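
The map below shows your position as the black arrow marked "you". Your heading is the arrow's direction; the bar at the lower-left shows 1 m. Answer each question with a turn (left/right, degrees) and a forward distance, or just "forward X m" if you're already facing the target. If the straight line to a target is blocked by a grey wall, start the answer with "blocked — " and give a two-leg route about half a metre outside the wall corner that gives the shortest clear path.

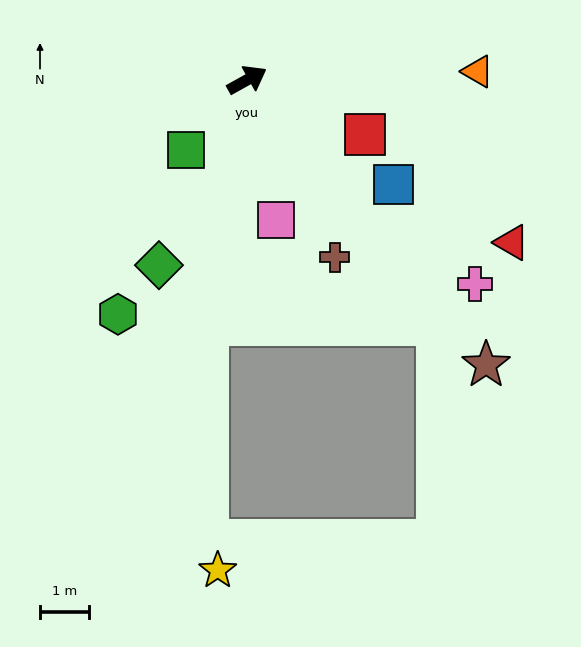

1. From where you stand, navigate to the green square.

turn right 160°, forward 1.9 m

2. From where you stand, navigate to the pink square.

turn right 108°, forward 2.9 m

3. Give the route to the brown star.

turn right 79°, forward 7.5 m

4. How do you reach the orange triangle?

turn right 27°, forward 4.7 m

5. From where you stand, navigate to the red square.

turn right 54°, forward 2.6 m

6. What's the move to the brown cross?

turn right 93°, forward 4.0 m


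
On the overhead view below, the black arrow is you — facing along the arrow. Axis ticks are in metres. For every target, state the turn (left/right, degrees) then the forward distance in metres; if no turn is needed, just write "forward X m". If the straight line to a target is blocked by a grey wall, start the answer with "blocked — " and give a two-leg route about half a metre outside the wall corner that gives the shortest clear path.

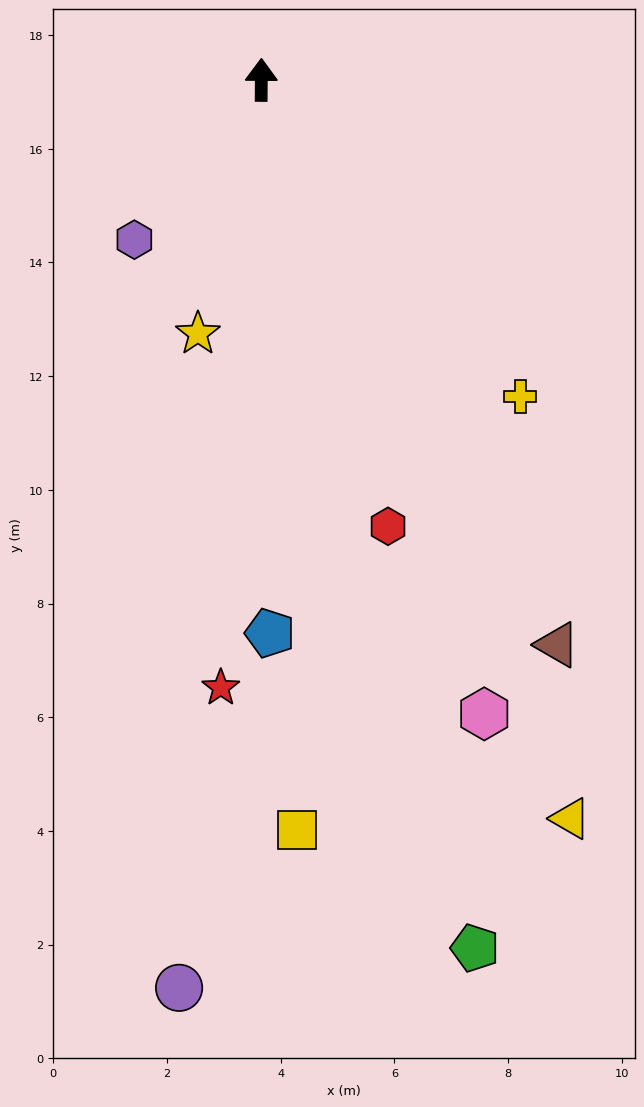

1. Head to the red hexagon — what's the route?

turn right 164°, forward 8.2 m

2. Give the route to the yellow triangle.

turn right 157°, forward 14.1 m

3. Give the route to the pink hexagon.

turn right 160°, forward 11.8 m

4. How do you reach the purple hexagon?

turn left 142°, forward 3.6 m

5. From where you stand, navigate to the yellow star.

turn left 166°, forward 4.6 m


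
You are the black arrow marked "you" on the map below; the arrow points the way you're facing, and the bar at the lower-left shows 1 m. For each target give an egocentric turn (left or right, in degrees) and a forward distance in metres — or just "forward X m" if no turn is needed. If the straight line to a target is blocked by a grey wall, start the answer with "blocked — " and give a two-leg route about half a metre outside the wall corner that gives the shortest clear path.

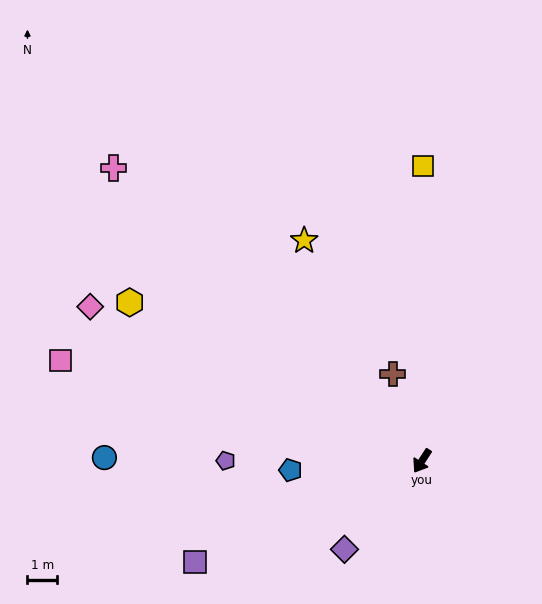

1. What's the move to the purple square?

turn right 33°, forward 8.4 m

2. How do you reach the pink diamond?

turn right 82°, forward 12.3 m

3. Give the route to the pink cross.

turn right 101°, forward 14.3 m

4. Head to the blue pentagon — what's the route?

turn right 53°, forward 4.4 m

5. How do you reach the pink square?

turn right 73°, forward 12.6 m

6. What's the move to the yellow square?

turn right 147°, forward 9.9 m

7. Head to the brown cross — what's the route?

turn right 129°, forward 3.1 m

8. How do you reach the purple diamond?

turn right 8°, forward 4.0 m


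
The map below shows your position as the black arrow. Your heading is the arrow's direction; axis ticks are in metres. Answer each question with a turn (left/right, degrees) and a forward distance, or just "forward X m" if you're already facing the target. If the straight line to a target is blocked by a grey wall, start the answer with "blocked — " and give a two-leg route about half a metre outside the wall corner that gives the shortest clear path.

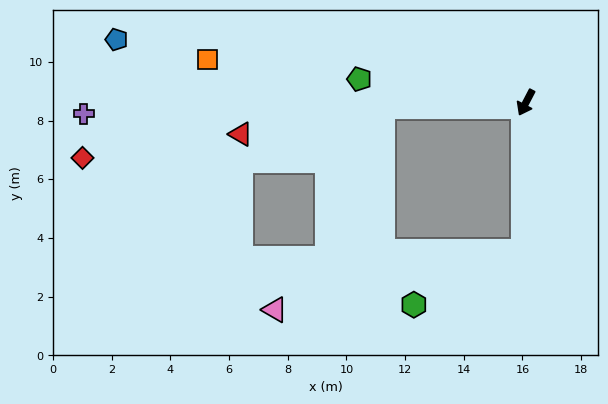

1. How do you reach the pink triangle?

blocked — turn left 26°, forward 5.1 m, then turn right 75°, forward 8.7 m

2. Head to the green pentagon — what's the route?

turn right 70°, forward 5.7 m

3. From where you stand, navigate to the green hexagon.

blocked — turn left 26°, forward 5.1 m, then turn right 62°, forward 4.1 m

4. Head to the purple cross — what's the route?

turn right 61°, forward 15.1 m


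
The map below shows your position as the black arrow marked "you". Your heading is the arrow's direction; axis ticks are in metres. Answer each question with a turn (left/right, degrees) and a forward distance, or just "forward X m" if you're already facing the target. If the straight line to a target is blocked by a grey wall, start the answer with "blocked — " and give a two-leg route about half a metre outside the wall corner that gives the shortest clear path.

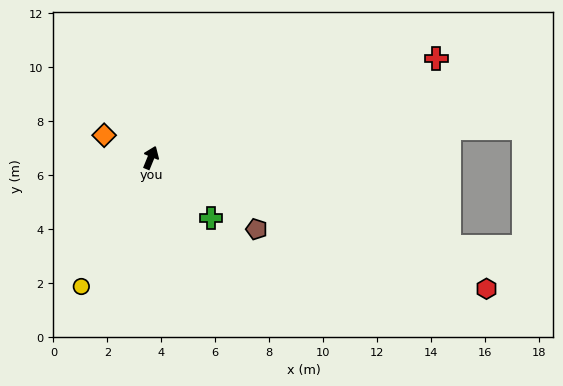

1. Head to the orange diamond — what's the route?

turn left 87°, forward 1.9 m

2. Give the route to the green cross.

turn right 113°, forward 3.2 m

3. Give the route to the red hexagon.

turn right 89°, forward 13.4 m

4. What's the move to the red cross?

turn right 49°, forward 11.2 m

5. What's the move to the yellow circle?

turn left 174°, forward 5.4 m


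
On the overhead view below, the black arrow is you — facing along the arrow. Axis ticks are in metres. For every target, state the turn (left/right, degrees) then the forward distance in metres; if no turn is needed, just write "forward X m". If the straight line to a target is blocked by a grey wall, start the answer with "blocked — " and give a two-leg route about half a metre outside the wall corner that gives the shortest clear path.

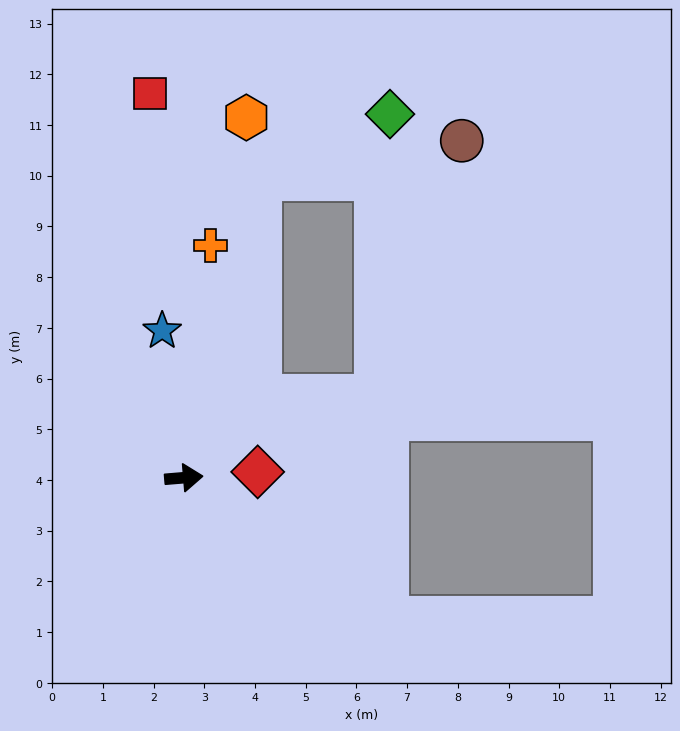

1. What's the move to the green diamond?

blocked — turn left 71°, forward 6.1 m, then turn right 49°, forward 2.9 m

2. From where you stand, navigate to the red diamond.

forward 1.5 m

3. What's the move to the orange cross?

turn left 79°, forward 4.6 m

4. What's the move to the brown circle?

blocked — turn left 71°, forward 6.1 m, then turn right 65°, forward 4.1 m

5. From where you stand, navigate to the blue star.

turn left 94°, forward 2.9 m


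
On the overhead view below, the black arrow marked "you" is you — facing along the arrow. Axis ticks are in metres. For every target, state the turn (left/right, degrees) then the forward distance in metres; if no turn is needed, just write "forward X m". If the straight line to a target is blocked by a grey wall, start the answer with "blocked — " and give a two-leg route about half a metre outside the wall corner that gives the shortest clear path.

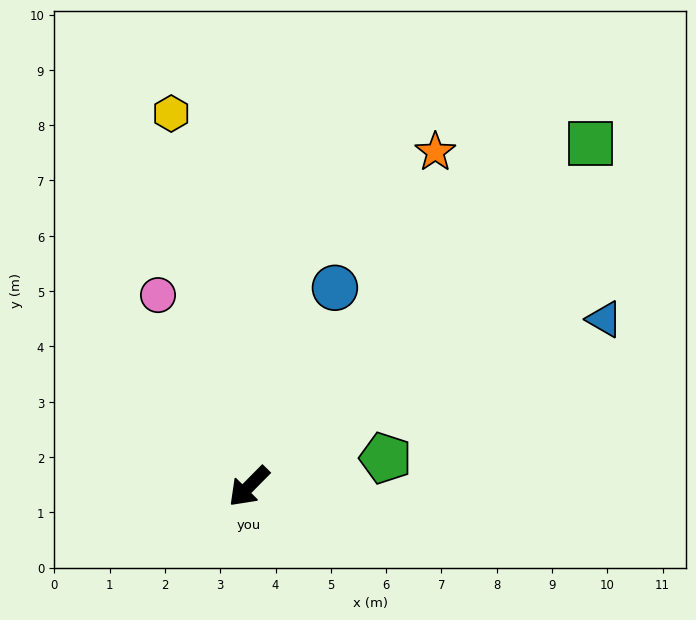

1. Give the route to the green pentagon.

turn left 146°, forward 2.5 m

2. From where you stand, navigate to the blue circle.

turn right 159°, forward 3.9 m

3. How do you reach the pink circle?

turn right 110°, forward 3.8 m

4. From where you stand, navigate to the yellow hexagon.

turn right 124°, forward 6.9 m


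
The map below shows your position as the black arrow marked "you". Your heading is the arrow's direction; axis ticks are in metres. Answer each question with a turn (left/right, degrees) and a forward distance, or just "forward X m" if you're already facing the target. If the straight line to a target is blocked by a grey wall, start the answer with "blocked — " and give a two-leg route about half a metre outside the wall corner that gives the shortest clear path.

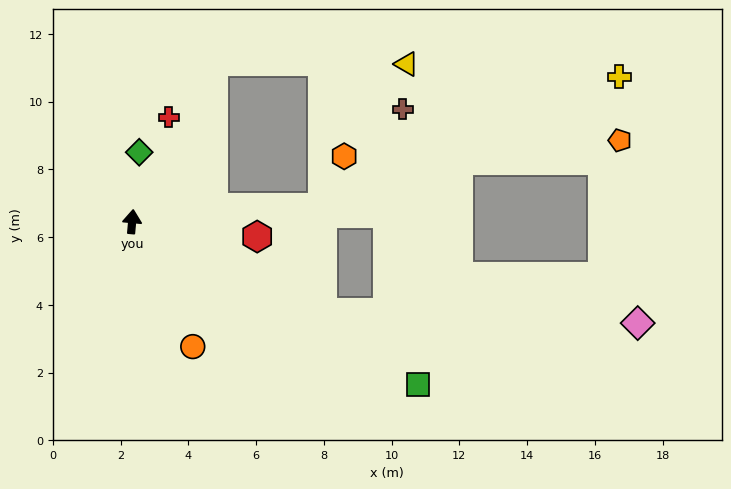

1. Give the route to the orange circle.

turn right 149°, forward 4.1 m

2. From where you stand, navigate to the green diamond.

forward 2.1 m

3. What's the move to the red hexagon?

turn right 92°, forward 3.7 m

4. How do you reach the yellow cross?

blocked — turn right 81°, forward 5.6 m, then turn left 20°, forward 9.6 m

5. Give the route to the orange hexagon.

blocked — turn right 81°, forward 5.6 m, then turn left 63°, forward 1.6 m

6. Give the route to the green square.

turn right 115°, forward 9.7 m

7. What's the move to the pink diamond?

blocked — turn right 110°, forward 6.2 m, then turn left 23°, forward 9.3 m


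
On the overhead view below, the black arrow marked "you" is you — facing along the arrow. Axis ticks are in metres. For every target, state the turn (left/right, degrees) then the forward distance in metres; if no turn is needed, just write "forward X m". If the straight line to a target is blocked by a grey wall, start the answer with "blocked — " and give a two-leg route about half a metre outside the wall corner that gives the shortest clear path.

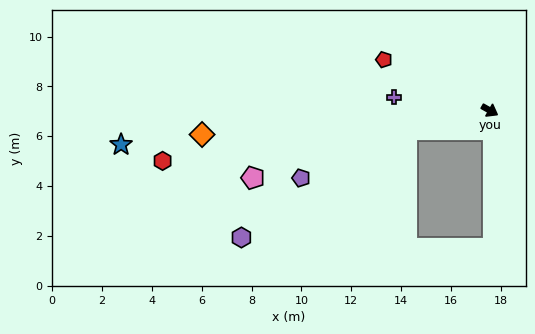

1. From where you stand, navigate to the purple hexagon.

blocked — turn right 137°, forward 3.4 m, then turn left 20°, forward 7.9 m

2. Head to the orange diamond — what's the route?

turn right 146°, forward 11.6 m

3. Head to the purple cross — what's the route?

turn right 158°, forward 3.9 m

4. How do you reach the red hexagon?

turn right 142°, forward 13.3 m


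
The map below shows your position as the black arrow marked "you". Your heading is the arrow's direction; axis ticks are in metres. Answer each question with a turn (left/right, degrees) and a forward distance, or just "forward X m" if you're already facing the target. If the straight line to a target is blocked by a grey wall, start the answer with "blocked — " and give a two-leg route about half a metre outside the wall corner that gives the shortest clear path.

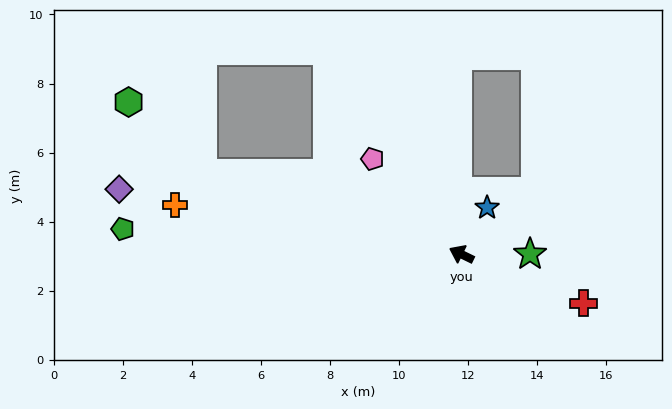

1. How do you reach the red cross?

turn right 176°, forward 3.8 m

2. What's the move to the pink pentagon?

turn right 21°, forward 3.8 m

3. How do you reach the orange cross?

turn left 16°, forward 8.4 m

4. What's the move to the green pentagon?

turn left 22°, forward 9.8 m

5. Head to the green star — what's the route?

turn right 154°, forward 2.0 m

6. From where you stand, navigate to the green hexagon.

blocked — turn left 9°, forward 7.9 m, then turn right 27°, forward 3.0 m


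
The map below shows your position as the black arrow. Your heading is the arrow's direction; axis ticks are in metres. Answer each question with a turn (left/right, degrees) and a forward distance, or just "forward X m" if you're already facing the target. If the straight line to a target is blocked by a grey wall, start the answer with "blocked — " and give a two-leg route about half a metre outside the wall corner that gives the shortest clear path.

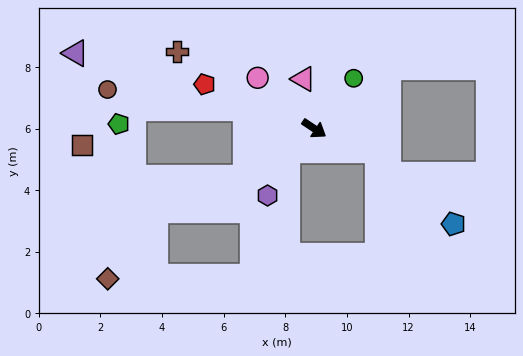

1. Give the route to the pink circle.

turn left 172°, forward 2.5 m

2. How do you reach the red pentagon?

turn right 168°, forward 3.8 m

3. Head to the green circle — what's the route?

turn left 86°, forward 2.1 m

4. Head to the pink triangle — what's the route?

turn left 136°, forward 1.6 m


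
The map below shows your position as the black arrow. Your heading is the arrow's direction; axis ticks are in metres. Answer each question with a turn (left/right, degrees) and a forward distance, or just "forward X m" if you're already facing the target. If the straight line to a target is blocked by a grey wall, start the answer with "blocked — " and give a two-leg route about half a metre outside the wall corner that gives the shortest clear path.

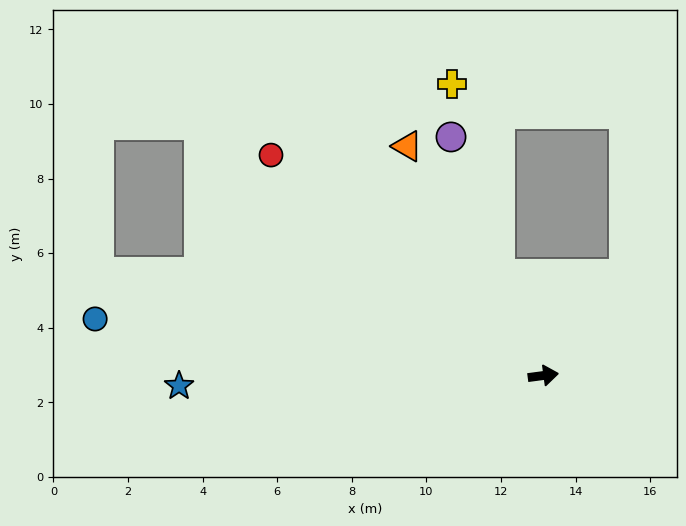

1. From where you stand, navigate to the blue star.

turn left 174°, forward 9.8 m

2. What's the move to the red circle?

turn left 133°, forward 9.4 m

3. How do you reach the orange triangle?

turn left 113°, forward 7.1 m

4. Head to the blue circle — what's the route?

turn left 165°, forward 12.1 m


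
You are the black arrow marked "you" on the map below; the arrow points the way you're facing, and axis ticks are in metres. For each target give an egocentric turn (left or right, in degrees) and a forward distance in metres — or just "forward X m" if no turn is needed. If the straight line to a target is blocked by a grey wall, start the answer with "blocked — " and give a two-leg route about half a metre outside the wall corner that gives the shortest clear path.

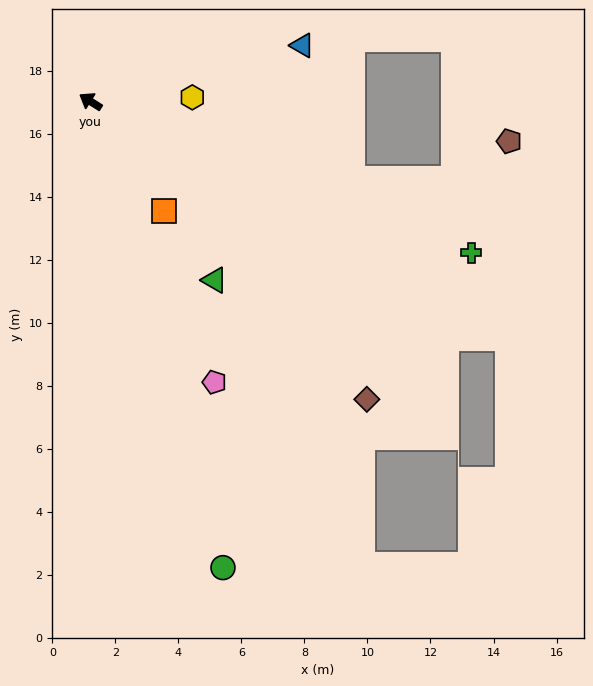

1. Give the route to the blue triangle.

turn right 133°, forward 6.9 m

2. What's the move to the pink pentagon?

turn left 146°, forward 9.7 m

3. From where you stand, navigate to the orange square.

turn left 156°, forward 4.2 m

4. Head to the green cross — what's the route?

turn right 170°, forward 13.0 m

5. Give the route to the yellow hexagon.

turn right 146°, forward 3.2 m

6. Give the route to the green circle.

turn left 138°, forward 15.4 m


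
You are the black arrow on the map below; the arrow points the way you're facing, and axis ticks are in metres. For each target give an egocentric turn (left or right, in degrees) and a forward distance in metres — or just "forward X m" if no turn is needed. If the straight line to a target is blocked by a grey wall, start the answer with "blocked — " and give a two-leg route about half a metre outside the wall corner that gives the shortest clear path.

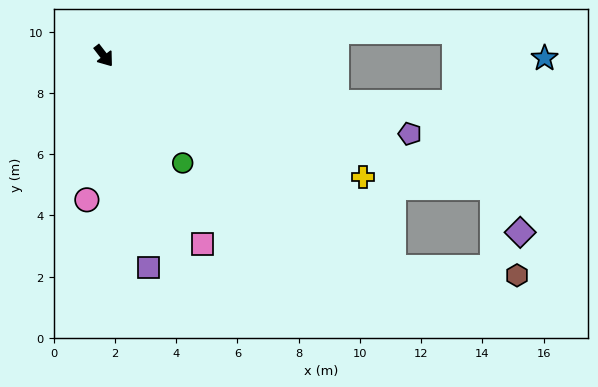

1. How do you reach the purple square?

turn right 26°, forward 7.1 m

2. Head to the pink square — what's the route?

turn right 10°, forward 6.9 m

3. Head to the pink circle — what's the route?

turn right 44°, forward 4.7 m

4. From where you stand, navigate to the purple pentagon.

turn left 38°, forward 10.3 m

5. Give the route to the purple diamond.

blocked — turn left 34°, forward 13.4 m, then turn right 41°, forward 1.7 m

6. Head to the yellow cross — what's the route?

turn left 27°, forward 9.3 m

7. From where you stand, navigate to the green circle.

forward 4.3 m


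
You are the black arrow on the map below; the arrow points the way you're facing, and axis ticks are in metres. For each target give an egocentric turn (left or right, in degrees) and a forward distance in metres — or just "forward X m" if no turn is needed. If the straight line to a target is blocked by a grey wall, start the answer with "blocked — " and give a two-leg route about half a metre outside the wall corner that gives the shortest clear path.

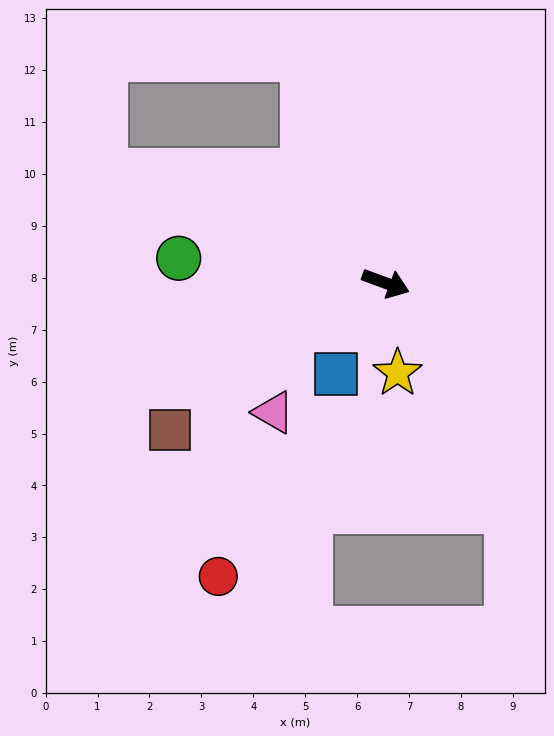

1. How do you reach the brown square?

turn right 126°, forward 5.0 m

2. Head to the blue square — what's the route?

turn right 98°, forward 2.0 m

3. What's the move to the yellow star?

turn right 62°, forward 1.7 m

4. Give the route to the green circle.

turn right 167°, forward 4.0 m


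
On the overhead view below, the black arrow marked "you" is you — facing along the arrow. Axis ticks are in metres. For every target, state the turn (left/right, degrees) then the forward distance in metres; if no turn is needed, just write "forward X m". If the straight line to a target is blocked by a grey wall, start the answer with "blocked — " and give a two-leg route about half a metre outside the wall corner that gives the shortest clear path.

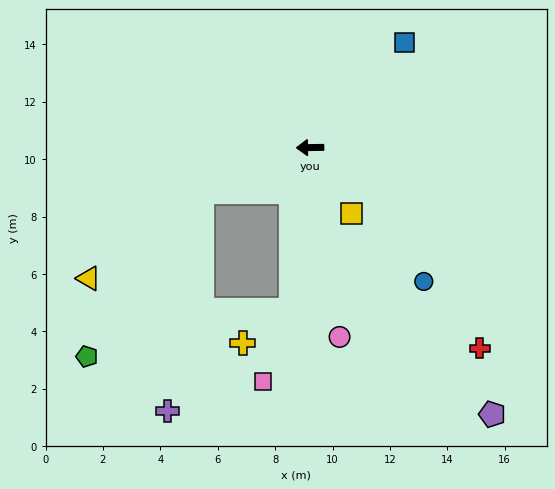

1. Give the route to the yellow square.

turn left 121°, forward 2.7 m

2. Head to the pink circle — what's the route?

turn left 98°, forward 6.7 m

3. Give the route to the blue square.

turn right 133°, forward 4.9 m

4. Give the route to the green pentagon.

blocked — turn left 21°, forward 4.1 m, then turn left 33°, forward 7.0 m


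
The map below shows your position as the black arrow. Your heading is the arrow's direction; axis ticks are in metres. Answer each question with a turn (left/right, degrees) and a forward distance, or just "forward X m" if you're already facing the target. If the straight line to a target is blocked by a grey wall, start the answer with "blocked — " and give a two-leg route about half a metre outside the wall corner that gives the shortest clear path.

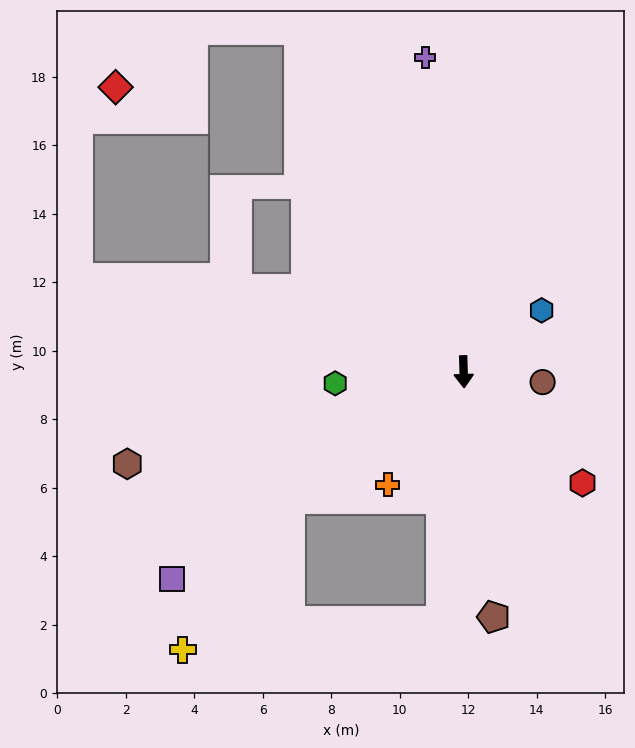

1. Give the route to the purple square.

turn right 56°, forward 10.5 m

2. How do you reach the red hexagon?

turn left 45°, forward 4.8 m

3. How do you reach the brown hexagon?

turn right 76°, forward 10.2 m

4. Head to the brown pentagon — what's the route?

turn left 5°, forward 7.2 m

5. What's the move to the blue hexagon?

turn left 126°, forward 2.9 m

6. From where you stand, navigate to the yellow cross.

blocked — turn right 55°, forward 6.3 m, then turn left 18°, forward 5.4 m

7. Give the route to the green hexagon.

turn right 87°, forward 3.8 m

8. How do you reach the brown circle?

turn left 81°, forward 2.3 m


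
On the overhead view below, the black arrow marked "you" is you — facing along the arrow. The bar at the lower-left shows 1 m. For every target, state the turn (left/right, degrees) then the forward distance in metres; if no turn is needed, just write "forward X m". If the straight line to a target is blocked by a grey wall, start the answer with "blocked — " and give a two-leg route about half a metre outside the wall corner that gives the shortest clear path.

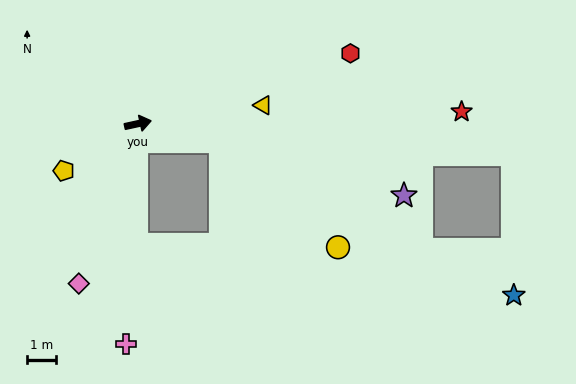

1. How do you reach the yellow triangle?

turn right 4°, forward 4.3 m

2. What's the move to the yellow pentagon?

turn right 160°, forward 3.0 m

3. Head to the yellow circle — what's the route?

blocked — turn right 24°, forward 2.9 m, then turn right 30°, forward 5.4 m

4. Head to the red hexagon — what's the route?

turn left 6°, forward 7.6 m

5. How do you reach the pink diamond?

turn right 123°, forward 5.8 m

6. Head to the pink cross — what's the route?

turn right 105°, forward 7.5 m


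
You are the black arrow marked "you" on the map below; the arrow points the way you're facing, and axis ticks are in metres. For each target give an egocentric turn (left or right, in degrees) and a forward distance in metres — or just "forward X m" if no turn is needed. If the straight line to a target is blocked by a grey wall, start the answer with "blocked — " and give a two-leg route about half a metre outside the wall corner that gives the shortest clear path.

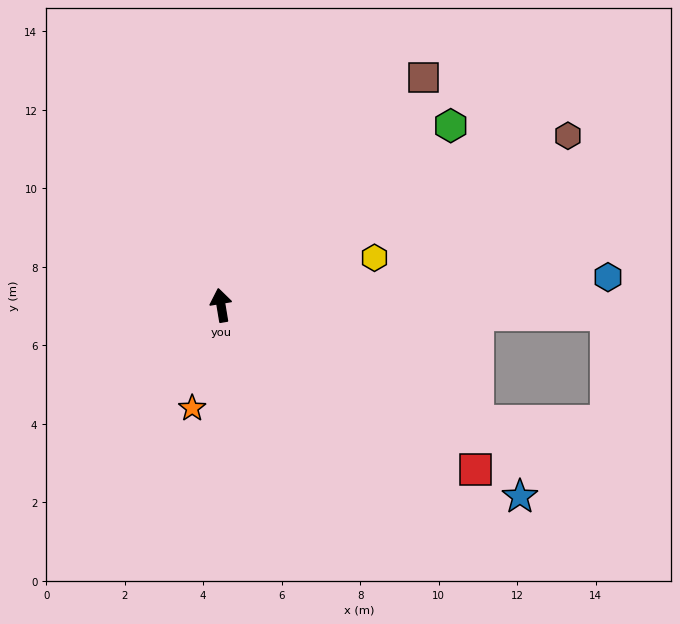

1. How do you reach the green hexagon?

turn right 61°, forward 7.4 m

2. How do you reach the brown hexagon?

turn right 73°, forward 9.8 m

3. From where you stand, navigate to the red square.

turn right 132°, forward 7.7 m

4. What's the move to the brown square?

turn right 51°, forward 7.8 m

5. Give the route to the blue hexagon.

turn right 95°, forward 9.9 m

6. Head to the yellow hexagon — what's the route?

turn right 82°, forward 4.1 m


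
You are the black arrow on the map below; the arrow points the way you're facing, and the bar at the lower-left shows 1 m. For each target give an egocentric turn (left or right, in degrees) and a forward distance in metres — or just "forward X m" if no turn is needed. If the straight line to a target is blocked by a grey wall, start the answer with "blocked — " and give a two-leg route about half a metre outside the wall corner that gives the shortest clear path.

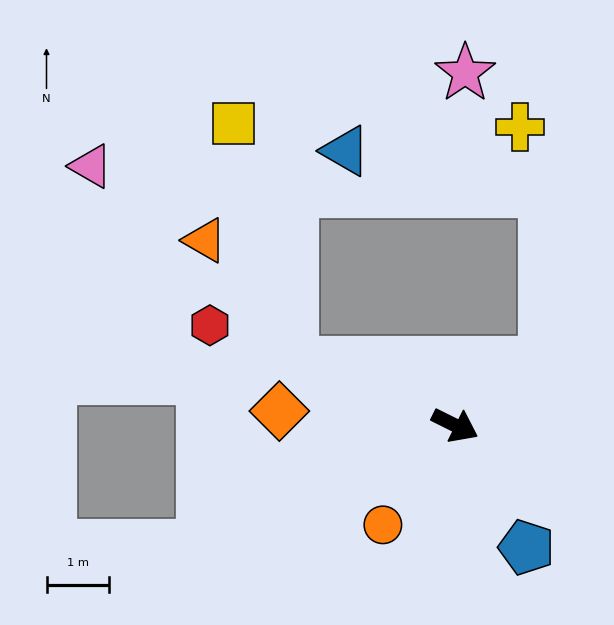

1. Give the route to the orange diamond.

turn right 158°, forward 2.8 m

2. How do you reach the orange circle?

turn right 100°, forward 2.0 m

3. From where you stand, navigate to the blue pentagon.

turn right 33°, forward 2.3 m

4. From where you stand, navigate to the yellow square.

blocked — turn right 174°, forward 2.8 m, then turn right 56°, forward 4.0 m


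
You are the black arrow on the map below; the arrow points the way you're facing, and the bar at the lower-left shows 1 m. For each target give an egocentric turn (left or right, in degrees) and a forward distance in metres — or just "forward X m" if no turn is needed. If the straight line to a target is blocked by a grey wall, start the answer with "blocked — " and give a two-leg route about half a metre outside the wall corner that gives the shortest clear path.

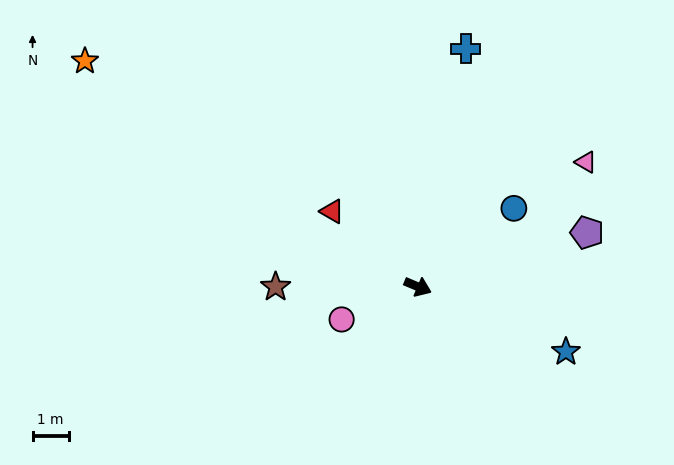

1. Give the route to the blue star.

forward 4.5 m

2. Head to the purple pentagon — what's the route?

turn left 40°, forward 4.9 m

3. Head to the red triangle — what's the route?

turn left 161°, forward 3.2 m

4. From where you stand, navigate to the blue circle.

turn left 62°, forward 3.4 m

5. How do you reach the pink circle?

turn right 134°, forward 2.3 m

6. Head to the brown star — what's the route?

turn right 157°, forward 3.9 m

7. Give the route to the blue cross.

turn left 101°, forward 6.7 m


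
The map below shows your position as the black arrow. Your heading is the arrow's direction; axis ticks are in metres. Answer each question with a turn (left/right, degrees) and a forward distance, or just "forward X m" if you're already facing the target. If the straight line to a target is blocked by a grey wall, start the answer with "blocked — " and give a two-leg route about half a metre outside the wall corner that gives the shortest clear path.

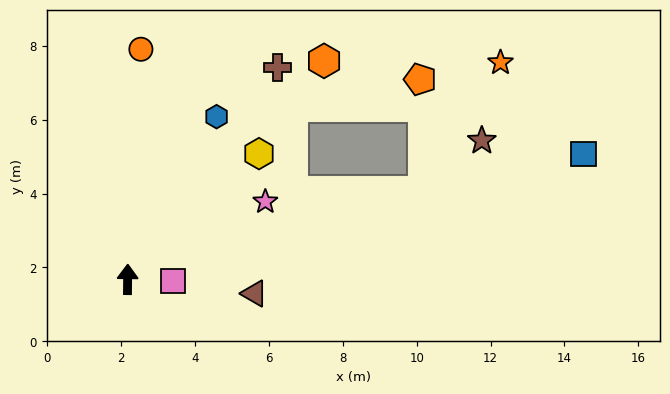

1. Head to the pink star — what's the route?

turn right 60°, forward 4.3 m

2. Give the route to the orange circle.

turn right 3°, forward 6.2 m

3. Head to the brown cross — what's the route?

turn right 35°, forward 7.0 m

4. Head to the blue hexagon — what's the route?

turn right 28°, forward 5.0 m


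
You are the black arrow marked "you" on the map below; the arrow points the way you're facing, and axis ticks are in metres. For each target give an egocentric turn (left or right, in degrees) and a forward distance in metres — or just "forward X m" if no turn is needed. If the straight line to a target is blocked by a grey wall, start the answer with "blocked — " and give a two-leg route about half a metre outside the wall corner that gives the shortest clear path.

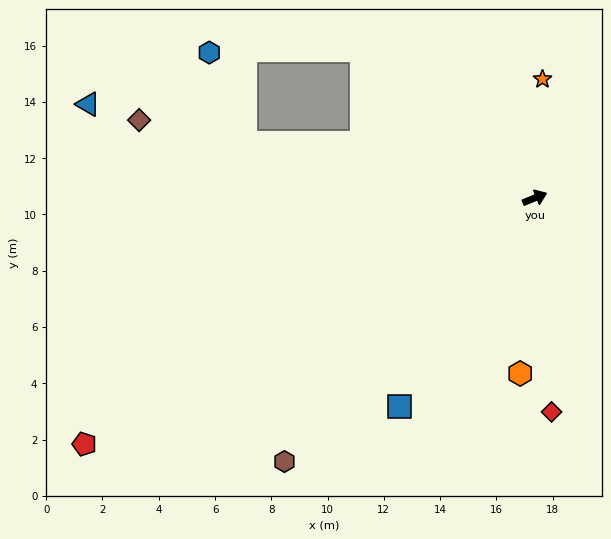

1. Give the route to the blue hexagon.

blocked — turn left 147°, forward 10.5 m, then turn right 58°, forward 3.4 m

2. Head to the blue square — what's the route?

turn right 145°, forward 8.8 m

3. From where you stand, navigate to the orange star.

turn left 64°, forward 4.2 m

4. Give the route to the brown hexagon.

turn right 156°, forward 12.9 m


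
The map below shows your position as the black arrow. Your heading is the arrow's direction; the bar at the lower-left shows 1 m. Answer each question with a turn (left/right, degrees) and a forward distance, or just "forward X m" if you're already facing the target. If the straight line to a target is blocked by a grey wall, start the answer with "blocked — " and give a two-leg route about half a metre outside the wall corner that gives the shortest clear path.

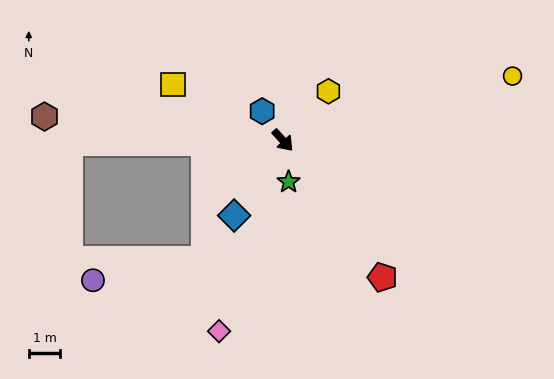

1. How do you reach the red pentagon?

turn right 6°, forward 5.4 m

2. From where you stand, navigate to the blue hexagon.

turn left 173°, forward 1.1 m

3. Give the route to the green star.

turn right 35°, forward 1.3 m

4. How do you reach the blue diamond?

turn right 75°, forward 2.8 m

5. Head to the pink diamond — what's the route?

turn right 61°, forward 6.4 m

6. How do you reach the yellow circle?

turn left 63°, forward 7.6 m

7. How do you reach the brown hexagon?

turn right 138°, forward 7.6 m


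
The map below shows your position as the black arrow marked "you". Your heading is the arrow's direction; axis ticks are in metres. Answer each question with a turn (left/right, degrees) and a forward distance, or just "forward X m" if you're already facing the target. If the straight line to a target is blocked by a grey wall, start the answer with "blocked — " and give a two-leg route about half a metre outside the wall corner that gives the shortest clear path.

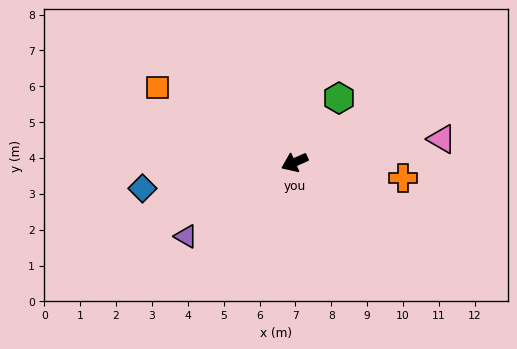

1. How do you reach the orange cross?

turn left 148°, forward 3.1 m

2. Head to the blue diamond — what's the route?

turn right 14°, forward 4.3 m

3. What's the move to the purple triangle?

turn left 10°, forward 3.7 m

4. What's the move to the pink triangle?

turn left 165°, forward 4.2 m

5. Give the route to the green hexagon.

turn right 149°, forward 2.2 m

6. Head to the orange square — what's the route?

turn right 53°, forward 4.3 m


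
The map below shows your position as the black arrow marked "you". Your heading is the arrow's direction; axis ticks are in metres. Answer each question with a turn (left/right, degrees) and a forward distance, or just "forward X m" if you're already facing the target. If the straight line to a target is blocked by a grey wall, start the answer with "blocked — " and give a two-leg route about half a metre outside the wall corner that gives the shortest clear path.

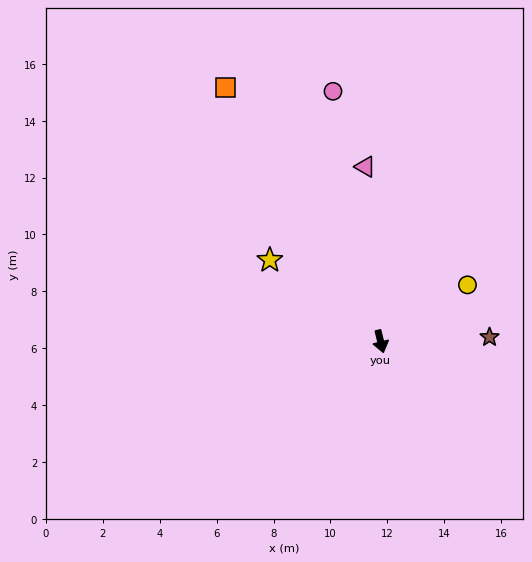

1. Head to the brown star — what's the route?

turn left 79°, forward 3.8 m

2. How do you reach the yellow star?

turn right 140°, forward 4.8 m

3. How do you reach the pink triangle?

turn left 171°, forward 6.2 m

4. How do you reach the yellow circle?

turn left 109°, forward 3.6 m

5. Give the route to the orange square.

turn right 162°, forward 10.5 m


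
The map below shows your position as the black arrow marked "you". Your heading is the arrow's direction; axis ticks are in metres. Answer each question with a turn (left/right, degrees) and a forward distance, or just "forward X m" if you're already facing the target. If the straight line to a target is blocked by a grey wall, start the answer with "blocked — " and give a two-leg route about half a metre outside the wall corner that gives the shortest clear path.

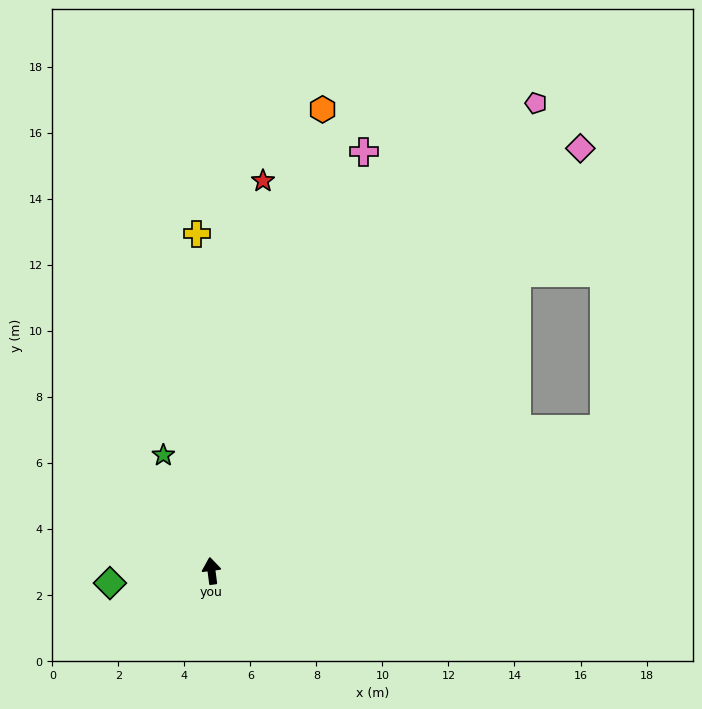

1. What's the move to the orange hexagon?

turn right 21°, forward 14.4 m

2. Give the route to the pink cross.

turn right 27°, forward 13.5 m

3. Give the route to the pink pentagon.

turn right 42°, forward 17.2 m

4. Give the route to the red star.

turn right 15°, forward 11.9 m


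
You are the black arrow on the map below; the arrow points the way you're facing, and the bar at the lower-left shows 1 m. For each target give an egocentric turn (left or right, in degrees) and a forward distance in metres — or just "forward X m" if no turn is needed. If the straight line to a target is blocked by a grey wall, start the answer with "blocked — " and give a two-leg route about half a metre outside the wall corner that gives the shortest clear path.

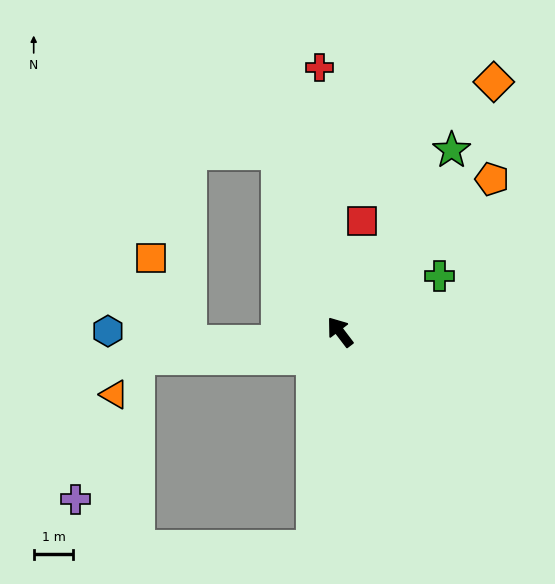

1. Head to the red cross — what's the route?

turn right 33°, forward 6.7 m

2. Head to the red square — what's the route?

turn right 49°, forward 2.8 m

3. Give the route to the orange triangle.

blocked — turn left 60°, forward 5.1 m, then turn left 49°, forward 1.1 m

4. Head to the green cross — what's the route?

turn right 98°, forward 2.9 m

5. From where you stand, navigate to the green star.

turn right 69°, forward 5.4 m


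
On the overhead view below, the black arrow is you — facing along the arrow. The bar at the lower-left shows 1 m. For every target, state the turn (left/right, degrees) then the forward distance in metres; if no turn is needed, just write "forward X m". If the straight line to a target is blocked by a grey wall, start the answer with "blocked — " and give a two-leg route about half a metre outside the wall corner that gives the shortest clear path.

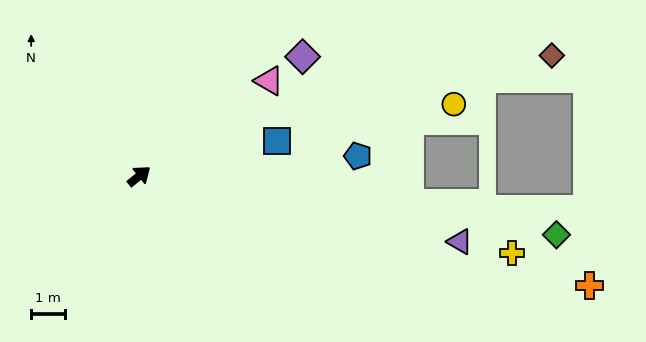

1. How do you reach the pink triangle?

turn right 3°, forward 4.7 m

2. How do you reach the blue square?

turn right 25°, forward 4.1 m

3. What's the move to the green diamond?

turn right 47°, forward 12.3 m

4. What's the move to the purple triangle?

turn right 51°, forward 9.6 m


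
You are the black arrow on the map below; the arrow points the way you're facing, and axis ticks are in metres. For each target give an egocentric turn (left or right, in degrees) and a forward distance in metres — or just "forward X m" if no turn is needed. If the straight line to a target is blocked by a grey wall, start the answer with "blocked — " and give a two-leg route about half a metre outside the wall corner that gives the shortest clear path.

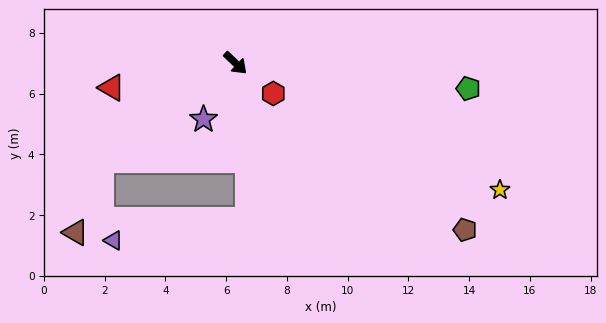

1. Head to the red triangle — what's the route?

turn right 125°, forward 4.2 m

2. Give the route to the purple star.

turn right 76°, forward 2.1 m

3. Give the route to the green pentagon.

turn left 37°, forward 7.7 m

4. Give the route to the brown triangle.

blocked — turn right 100°, forward 5.5 m, then turn left 34°, forward 2.5 m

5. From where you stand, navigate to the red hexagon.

turn left 5°, forward 1.6 m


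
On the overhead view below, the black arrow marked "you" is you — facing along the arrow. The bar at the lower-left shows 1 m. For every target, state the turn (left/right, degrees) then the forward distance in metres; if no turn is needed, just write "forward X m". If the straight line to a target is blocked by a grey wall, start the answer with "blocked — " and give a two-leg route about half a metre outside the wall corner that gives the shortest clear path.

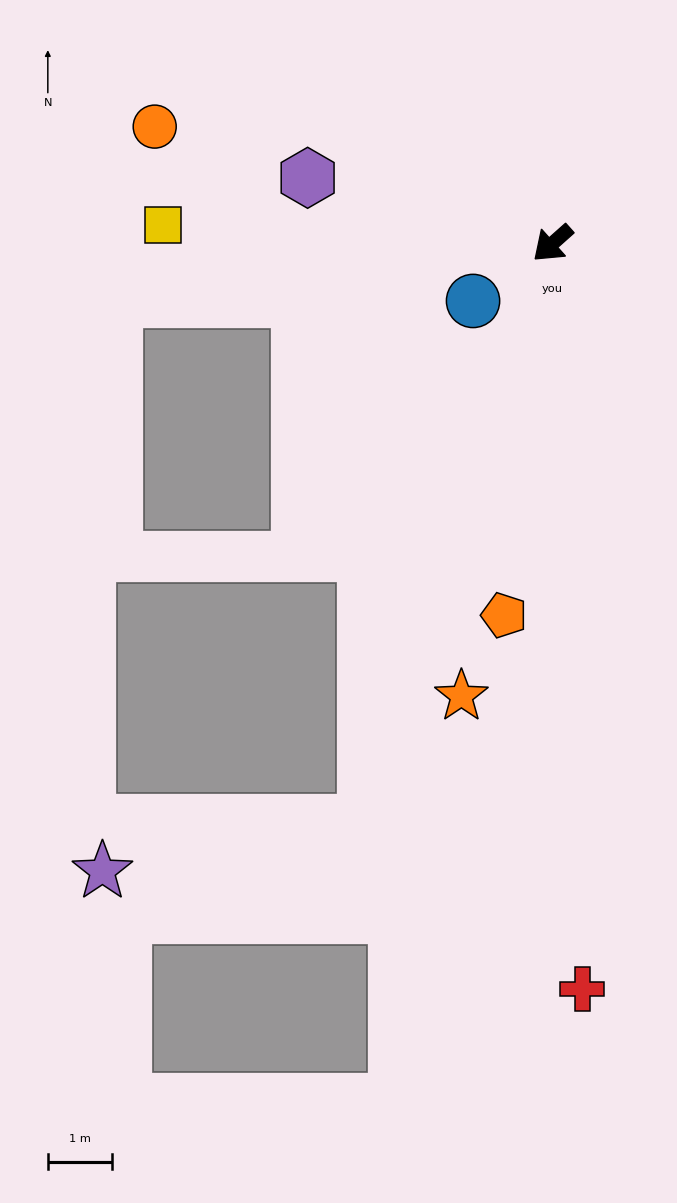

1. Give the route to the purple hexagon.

turn right 57°, forward 3.9 m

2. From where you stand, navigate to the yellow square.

turn right 44°, forward 6.0 m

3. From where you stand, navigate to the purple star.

blocked — turn left 30°, forward 9.4 m, then turn right 61°, forward 4.1 m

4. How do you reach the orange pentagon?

turn left 41°, forward 5.8 m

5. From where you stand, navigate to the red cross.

turn left 51°, forward 11.5 m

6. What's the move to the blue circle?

turn right 6°, forward 1.5 m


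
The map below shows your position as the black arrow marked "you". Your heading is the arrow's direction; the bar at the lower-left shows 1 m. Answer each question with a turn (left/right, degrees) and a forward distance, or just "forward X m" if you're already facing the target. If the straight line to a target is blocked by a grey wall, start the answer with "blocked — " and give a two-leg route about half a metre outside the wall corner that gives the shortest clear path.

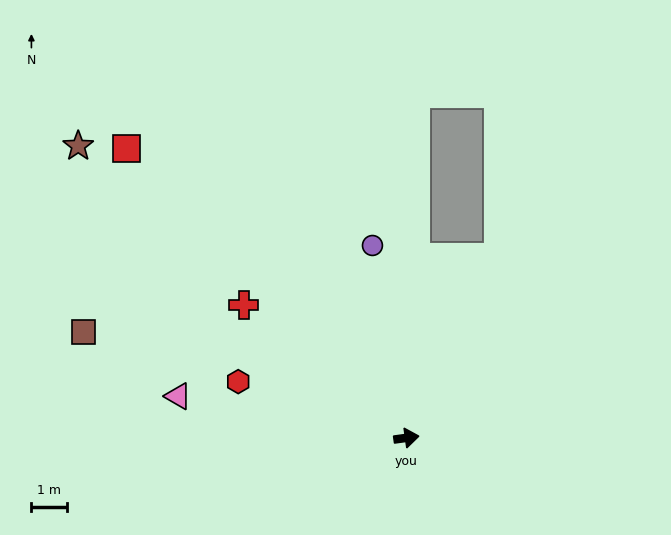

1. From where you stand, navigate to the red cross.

turn left 133°, forward 5.9 m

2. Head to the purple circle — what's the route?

turn left 92°, forward 5.5 m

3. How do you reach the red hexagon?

turn left 154°, forward 5.0 m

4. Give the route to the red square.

turn left 126°, forward 11.3 m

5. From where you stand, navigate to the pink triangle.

turn left 162°, forward 6.5 m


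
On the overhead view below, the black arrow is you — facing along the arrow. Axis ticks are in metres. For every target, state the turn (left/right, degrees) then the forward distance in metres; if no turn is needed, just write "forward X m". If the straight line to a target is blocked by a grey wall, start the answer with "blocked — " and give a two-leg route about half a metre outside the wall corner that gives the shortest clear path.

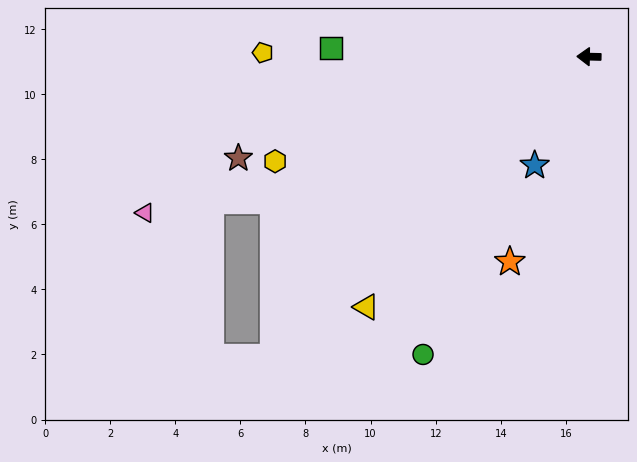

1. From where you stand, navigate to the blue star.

turn left 65°, forward 3.7 m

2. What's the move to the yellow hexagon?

turn left 20°, forward 10.2 m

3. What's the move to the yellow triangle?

turn left 50°, forward 10.3 m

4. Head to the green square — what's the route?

forward 7.9 m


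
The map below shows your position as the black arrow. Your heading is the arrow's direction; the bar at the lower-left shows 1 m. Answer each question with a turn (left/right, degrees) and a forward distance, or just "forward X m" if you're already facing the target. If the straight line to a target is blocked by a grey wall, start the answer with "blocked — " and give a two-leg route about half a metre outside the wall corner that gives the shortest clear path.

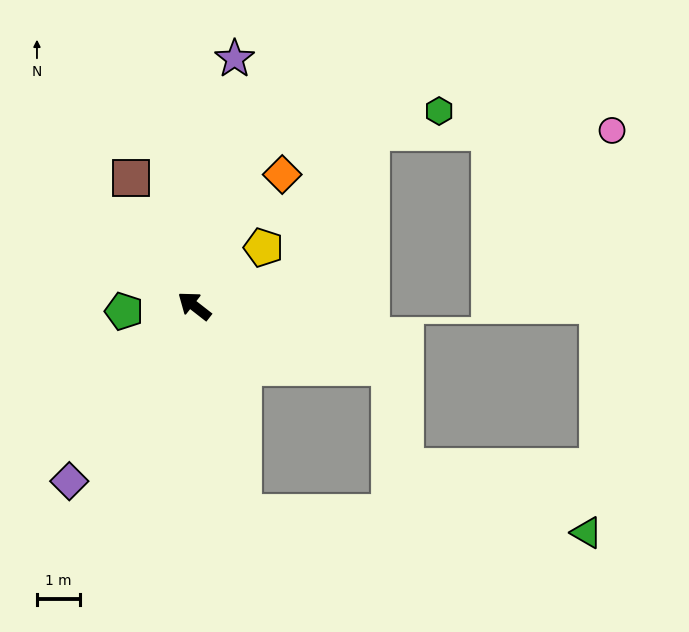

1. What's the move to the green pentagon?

turn left 42°, forward 1.6 m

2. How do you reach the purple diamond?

turn left 92°, forward 5.0 m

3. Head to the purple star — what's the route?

turn right 61°, forward 5.8 m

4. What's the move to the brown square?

turn right 26°, forward 3.3 m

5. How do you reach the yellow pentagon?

turn right 102°, forward 2.1 m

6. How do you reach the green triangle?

blocked — turn left 141°, forward 4.9 m, then turn left 74°, forward 8.0 m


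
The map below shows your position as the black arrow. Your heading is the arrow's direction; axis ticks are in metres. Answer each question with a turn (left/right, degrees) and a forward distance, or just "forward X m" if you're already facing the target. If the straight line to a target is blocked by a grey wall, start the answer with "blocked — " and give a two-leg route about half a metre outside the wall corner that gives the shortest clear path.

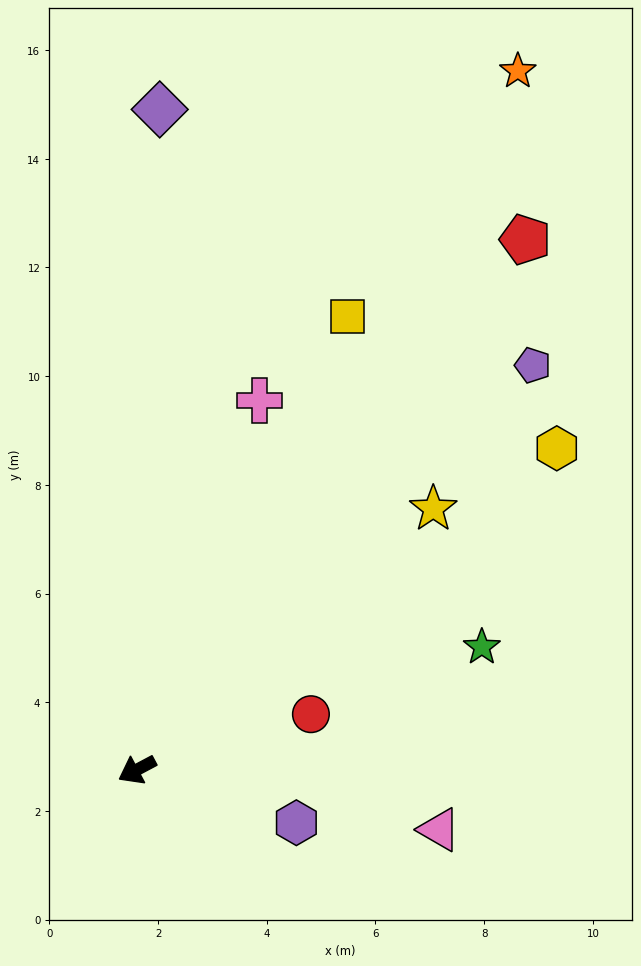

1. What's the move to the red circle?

turn left 170°, forward 3.4 m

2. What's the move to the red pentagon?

turn right 154°, forward 12.1 m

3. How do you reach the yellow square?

turn right 143°, forward 9.2 m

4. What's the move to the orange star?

turn right 147°, forward 14.6 m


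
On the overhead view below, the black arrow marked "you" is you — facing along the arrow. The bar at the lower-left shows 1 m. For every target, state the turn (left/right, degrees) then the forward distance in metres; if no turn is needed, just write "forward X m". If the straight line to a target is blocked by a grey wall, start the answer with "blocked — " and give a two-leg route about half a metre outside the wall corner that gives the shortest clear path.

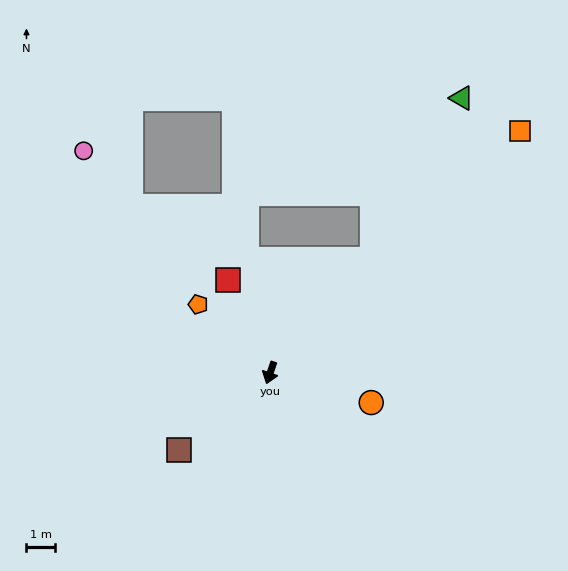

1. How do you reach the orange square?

turn left 153°, forward 12.1 m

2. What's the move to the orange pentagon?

turn right 115°, forward 3.4 m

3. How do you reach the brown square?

turn right 31°, forward 4.2 m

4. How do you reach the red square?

turn right 137°, forward 3.5 m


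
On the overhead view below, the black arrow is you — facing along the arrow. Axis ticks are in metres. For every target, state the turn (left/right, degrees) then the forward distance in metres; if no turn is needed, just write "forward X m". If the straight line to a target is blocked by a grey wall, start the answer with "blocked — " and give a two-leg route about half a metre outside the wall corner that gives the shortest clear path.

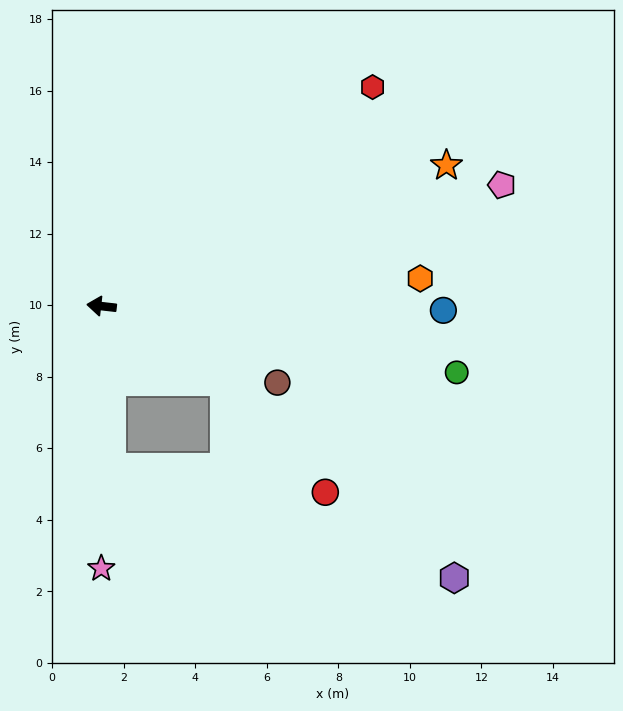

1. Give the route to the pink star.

turn left 96°, forward 7.3 m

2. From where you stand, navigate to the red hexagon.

turn right 135°, forward 9.7 m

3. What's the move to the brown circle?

turn left 163°, forward 5.4 m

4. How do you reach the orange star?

turn right 151°, forward 10.4 m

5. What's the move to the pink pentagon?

turn right 157°, forward 11.7 m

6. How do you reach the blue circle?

turn right 174°, forward 9.6 m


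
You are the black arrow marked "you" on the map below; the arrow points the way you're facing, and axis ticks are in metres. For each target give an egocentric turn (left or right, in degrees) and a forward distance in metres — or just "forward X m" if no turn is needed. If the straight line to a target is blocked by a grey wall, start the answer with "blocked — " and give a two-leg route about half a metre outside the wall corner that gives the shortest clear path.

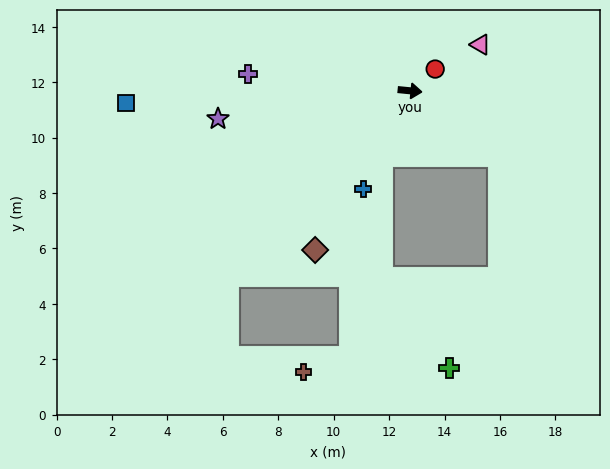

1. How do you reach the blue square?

turn right 172°, forward 10.3 m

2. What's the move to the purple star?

turn right 166°, forward 7.0 m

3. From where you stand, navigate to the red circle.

turn left 46°, forward 1.2 m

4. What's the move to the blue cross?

turn right 110°, forward 3.9 m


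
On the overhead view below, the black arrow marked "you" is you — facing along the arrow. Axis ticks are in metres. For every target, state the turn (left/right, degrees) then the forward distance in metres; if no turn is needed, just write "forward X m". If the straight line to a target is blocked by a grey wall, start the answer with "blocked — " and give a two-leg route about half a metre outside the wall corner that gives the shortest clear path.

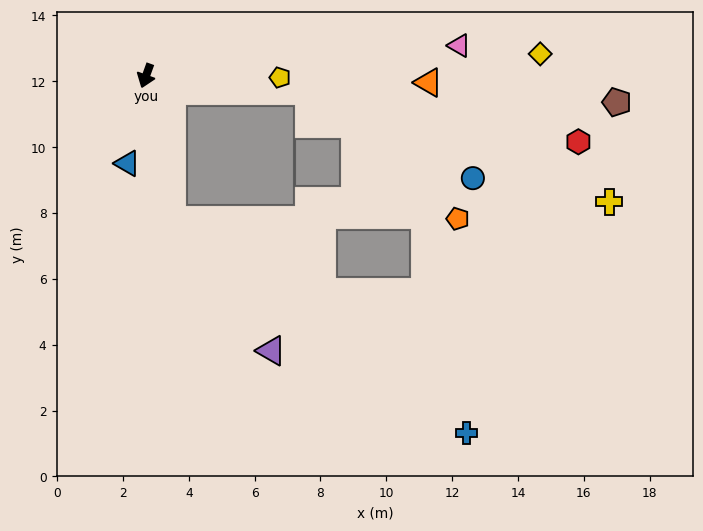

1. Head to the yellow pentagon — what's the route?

turn left 109°, forward 4.1 m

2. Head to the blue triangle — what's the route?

turn left 8°, forward 2.7 m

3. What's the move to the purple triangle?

blocked — turn left 30°, forward 4.5 m, then turn left 27°, forward 5.0 m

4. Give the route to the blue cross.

blocked — turn left 30°, forward 4.5 m, then turn left 44°, forward 11.0 m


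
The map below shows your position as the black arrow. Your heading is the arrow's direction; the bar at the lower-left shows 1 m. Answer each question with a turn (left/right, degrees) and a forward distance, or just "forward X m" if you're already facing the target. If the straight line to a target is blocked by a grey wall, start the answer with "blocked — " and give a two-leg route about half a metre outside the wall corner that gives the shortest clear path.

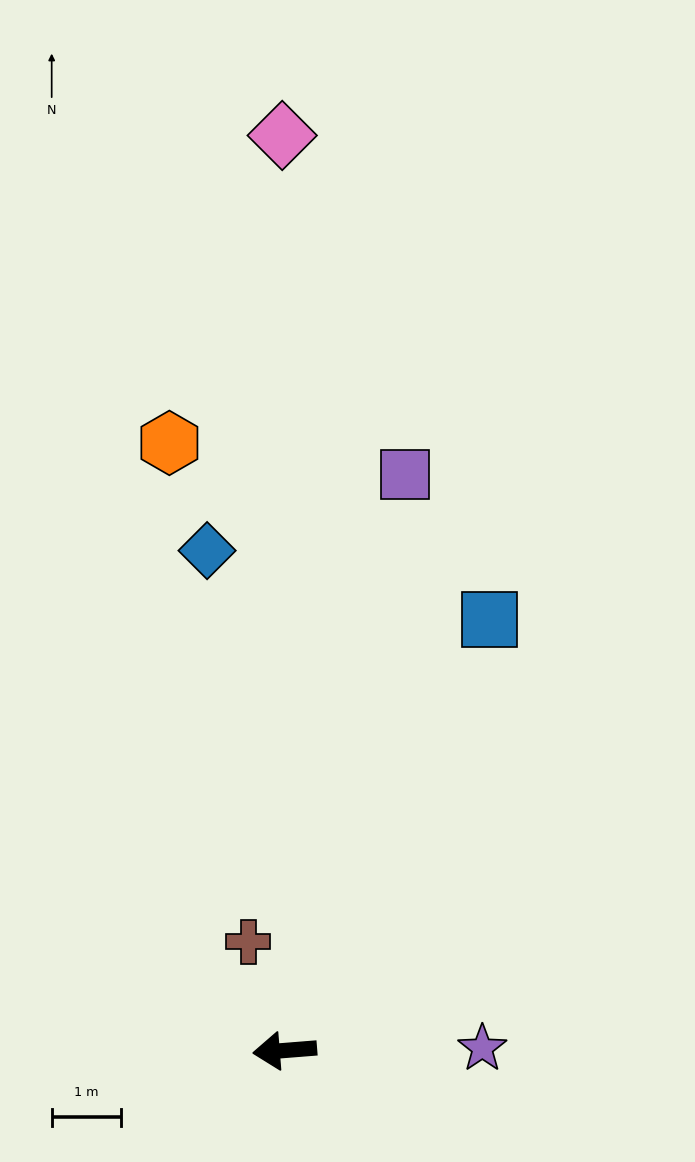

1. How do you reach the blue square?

turn right 120°, forward 6.9 m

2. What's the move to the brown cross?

turn right 76°, forward 1.7 m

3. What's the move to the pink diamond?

turn right 94°, forward 13.2 m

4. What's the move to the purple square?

turn right 106°, forward 8.5 m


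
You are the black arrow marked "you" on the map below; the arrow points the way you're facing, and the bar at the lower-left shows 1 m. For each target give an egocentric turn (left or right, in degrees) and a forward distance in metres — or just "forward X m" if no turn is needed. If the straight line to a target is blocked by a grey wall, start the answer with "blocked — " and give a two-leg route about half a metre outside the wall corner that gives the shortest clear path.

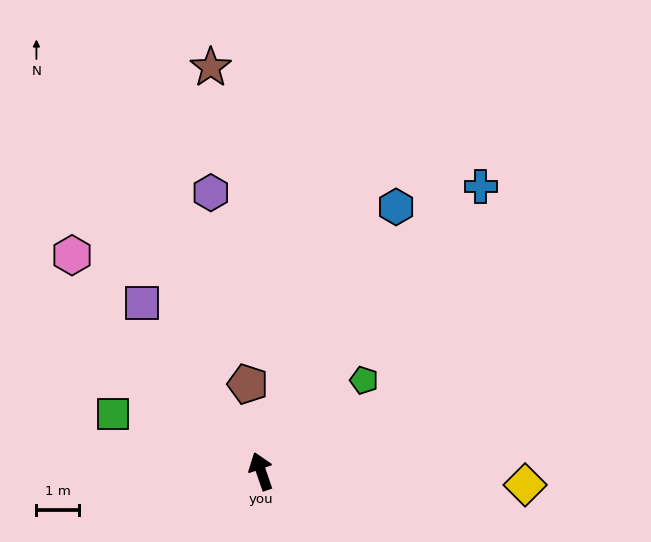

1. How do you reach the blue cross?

turn right 57°, forward 8.4 m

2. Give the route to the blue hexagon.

turn right 46°, forward 6.9 m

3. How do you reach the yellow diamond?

turn right 112°, forward 6.2 m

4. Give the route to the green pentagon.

turn right 68°, forward 3.2 m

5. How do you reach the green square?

turn left 50°, forward 3.7 m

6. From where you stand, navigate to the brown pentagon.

turn right 10°, forward 2.1 m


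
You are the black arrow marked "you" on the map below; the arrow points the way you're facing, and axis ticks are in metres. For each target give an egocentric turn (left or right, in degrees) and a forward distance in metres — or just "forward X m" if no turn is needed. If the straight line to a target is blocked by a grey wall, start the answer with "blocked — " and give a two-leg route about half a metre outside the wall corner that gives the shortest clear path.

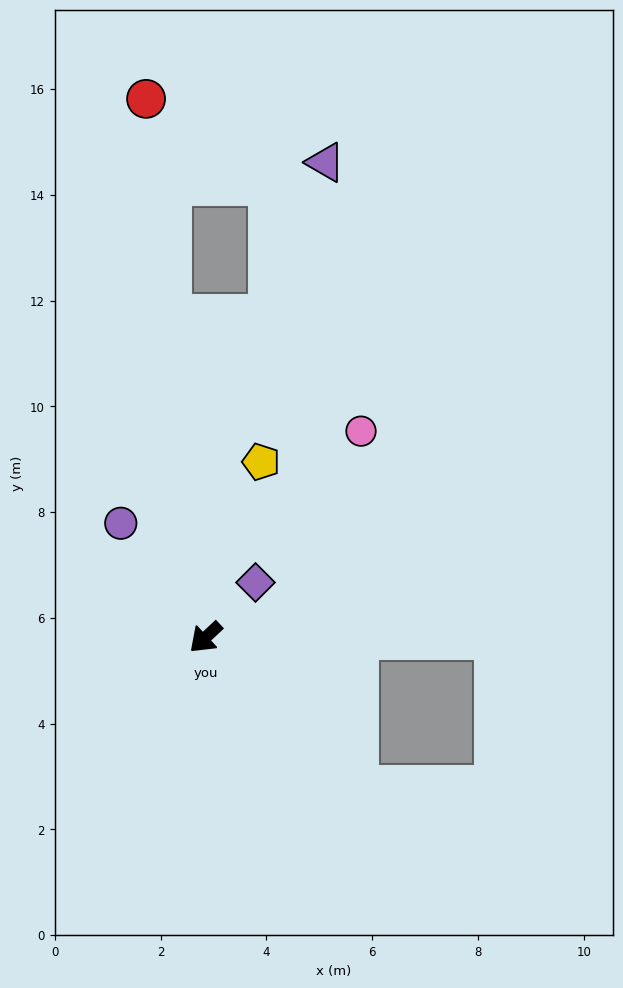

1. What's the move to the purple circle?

turn right 96°, forward 2.7 m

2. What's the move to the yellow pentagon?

turn right 151°, forward 3.5 m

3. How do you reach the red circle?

turn right 127°, forward 10.2 m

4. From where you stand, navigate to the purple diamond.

turn right 175°, forward 1.4 m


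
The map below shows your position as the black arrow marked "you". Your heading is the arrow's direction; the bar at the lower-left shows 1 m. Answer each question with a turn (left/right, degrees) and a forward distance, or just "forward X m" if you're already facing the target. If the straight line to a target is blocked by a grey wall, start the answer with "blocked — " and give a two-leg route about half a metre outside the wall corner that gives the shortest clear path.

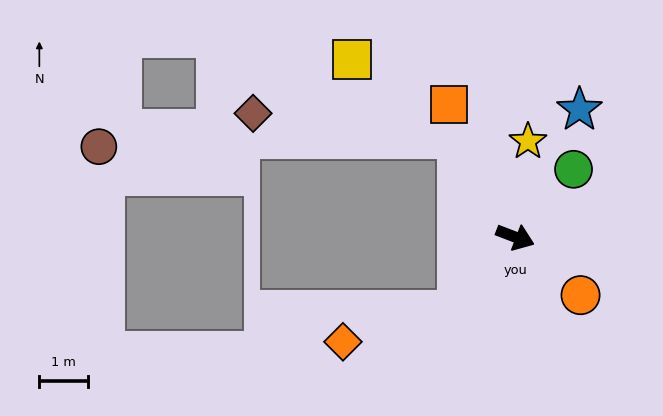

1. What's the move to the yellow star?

turn left 103°, forward 2.0 m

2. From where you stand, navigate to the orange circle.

turn right 21°, forward 1.8 m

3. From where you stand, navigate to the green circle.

turn left 70°, forward 1.8 m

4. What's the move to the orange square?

turn left 138°, forward 3.1 m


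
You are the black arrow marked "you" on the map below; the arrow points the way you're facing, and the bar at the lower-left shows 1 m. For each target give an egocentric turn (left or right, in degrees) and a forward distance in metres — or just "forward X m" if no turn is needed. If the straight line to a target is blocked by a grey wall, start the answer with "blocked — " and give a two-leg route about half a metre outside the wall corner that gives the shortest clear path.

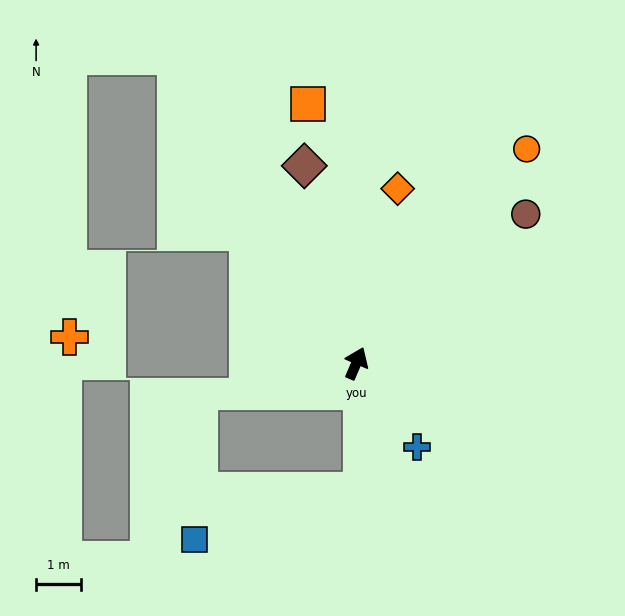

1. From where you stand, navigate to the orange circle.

turn right 15°, forward 6.2 m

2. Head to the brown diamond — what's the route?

turn left 38°, forward 4.6 m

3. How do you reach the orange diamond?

turn left 10°, forward 4.0 m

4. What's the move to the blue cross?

turn right 121°, forward 2.3 m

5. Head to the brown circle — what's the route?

turn right 25°, forward 5.1 m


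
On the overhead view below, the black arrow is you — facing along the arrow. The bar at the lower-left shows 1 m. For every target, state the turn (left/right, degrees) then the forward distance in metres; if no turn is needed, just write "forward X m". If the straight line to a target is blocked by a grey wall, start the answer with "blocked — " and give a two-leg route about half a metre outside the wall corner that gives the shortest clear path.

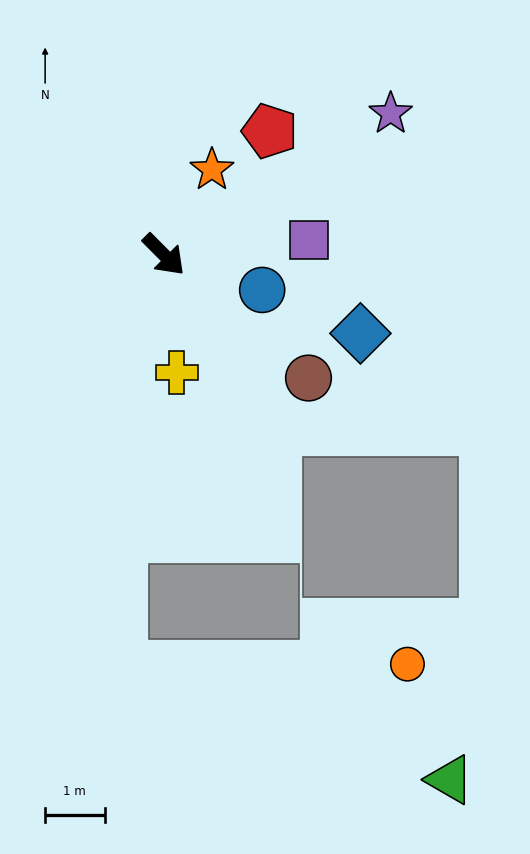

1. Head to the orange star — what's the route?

turn left 106°, forward 1.6 m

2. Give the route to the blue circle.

turn left 25°, forward 1.8 m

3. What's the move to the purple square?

turn left 51°, forward 2.4 m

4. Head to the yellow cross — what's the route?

turn right 39°, forward 2.0 m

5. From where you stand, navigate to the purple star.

turn left 77°, forward 4.5 m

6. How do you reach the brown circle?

turn left 5°, forward 3.2 m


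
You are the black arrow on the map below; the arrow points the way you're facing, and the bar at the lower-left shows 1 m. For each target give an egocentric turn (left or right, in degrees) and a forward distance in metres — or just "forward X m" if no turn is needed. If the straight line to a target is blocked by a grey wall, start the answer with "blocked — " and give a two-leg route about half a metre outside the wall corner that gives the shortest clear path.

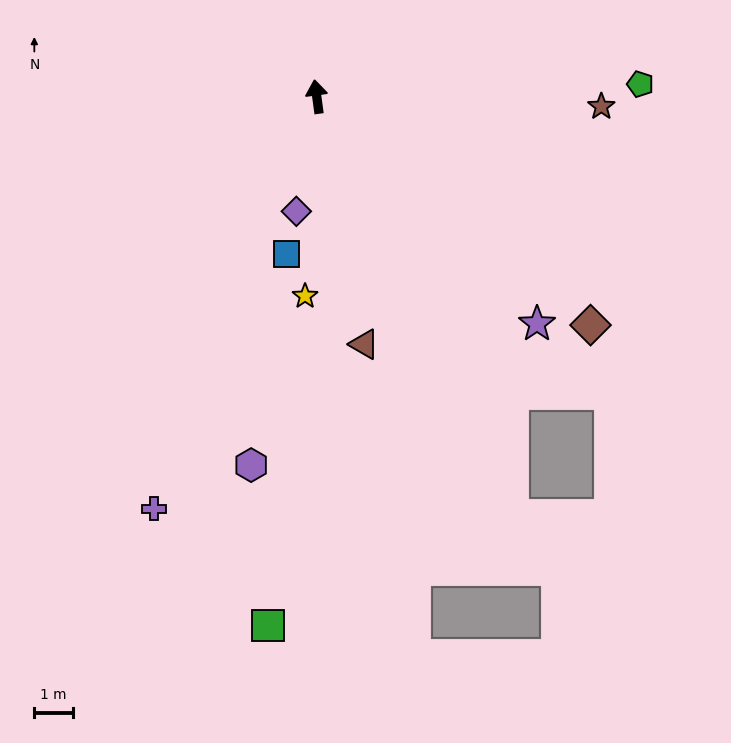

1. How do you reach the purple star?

turn right 144°, forward 8.2 m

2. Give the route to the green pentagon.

turn right 96°, forward 8.3 m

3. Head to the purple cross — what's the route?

turn left 151°, forward 11.4 m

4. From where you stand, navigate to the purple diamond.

turn left 162°, forward 3.0 m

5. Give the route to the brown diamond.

turn right 138°, forward 9.2 m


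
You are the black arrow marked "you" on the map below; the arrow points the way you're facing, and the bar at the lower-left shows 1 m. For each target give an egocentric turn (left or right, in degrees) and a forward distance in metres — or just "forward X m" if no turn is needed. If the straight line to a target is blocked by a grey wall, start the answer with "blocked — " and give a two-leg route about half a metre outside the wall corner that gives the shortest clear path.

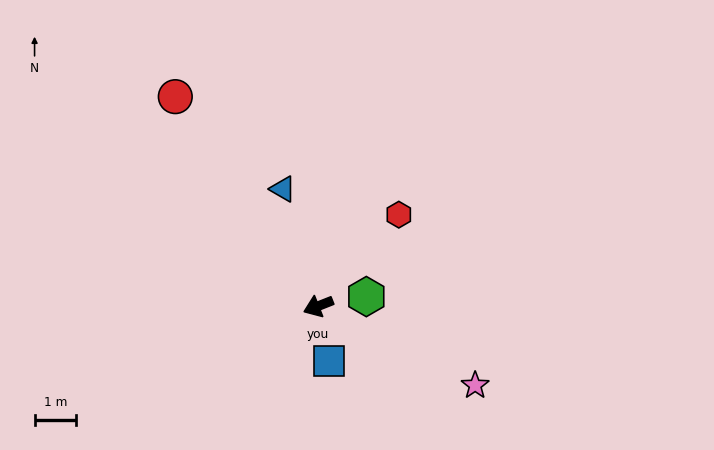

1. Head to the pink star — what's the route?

turn left 132°, forward 4.2 m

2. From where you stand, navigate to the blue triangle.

turn right 95°, forward 2.9 m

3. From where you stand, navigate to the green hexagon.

turn left 170°, forward 1.2 m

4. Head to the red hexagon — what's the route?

turn right 153°, forward 2.9 m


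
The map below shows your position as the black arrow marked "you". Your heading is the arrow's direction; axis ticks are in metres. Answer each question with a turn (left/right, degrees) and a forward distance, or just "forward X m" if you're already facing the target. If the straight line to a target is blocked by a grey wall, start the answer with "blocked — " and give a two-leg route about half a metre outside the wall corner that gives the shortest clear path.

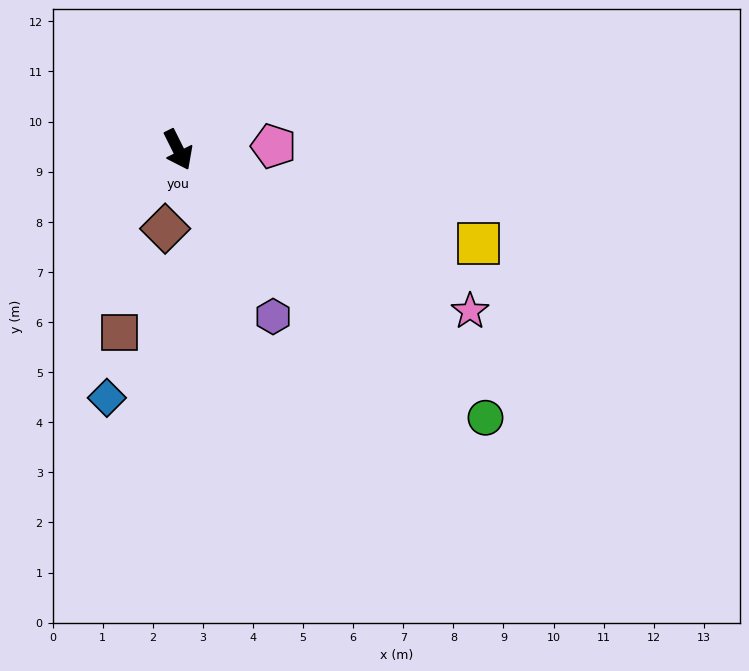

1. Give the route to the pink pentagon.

turn left 66°, forward 1.9 m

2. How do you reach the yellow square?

turn left 46°, forward 6.3 m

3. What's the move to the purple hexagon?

turn left 3°, forward 3.8 m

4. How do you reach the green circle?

turn left 22°, forward 8.1 m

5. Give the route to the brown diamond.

turn right 36°, forward 1.6 m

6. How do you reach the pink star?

turn left 35°, forward 6.7 m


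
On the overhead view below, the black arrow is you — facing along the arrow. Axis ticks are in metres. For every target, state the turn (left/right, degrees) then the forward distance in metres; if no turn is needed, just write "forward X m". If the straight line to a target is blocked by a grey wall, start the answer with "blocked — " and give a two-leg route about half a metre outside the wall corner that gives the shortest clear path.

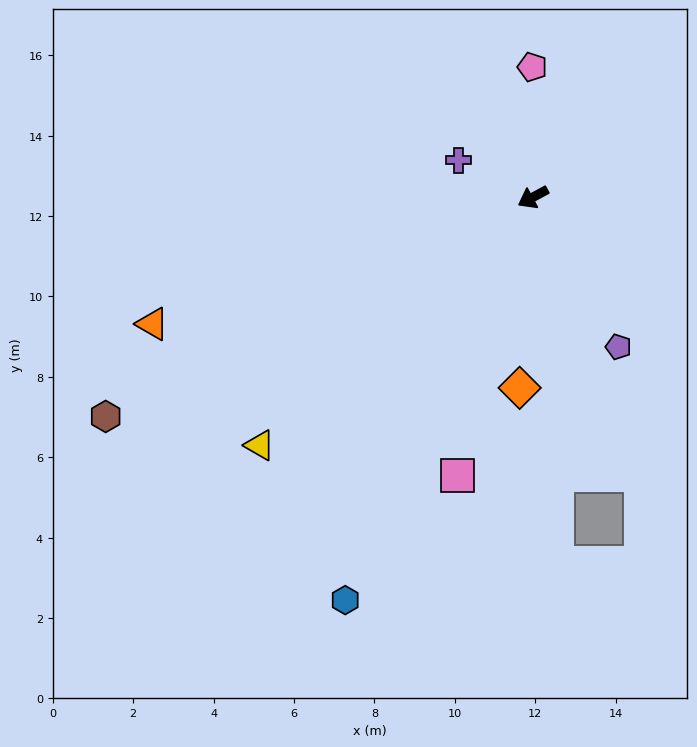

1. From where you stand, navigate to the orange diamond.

turn left 58°, forward 4.8 m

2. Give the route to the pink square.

turn left 46°, forward 7.2 m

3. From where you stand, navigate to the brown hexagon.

forward 12.0 m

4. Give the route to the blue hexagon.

turn left 37°, forward 11.1 m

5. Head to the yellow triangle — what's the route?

turn left 14°, forward 9.2 m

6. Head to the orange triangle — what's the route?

turn right 10°, forward 10.0 m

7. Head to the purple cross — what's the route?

turn right 55°, forward 2.1 m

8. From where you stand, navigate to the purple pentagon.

turn left 91°, forward 4.3 m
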